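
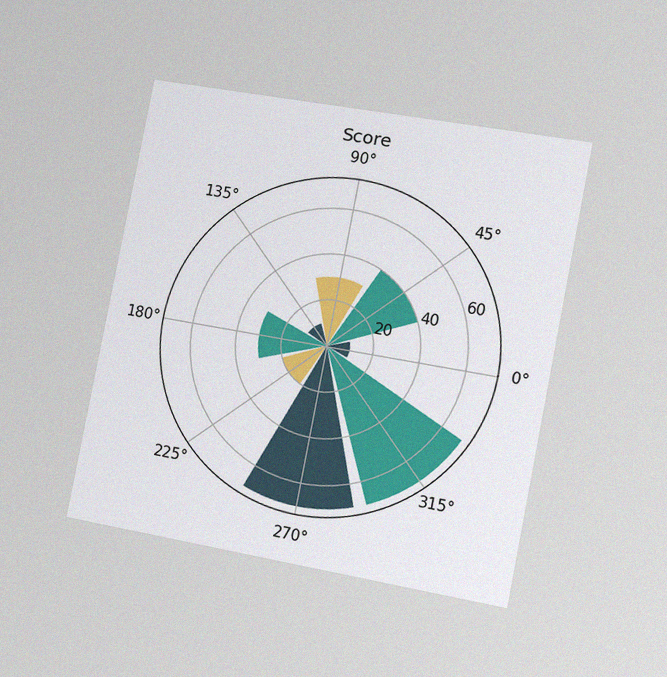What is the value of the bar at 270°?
70

The chart is tilted about 11° clockwise and viewed slightly from the right, with some photo noise. The bar at 270° reaches 70 on the radial axis.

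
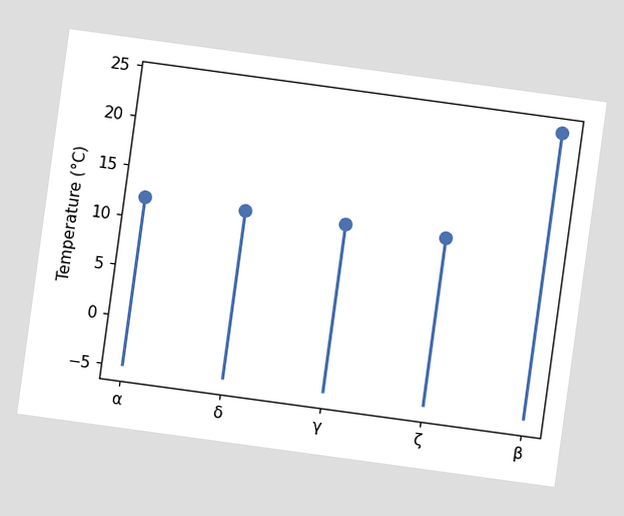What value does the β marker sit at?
The chart is tilted about 8° clockwise. The β marker sits at 24°C.

24°C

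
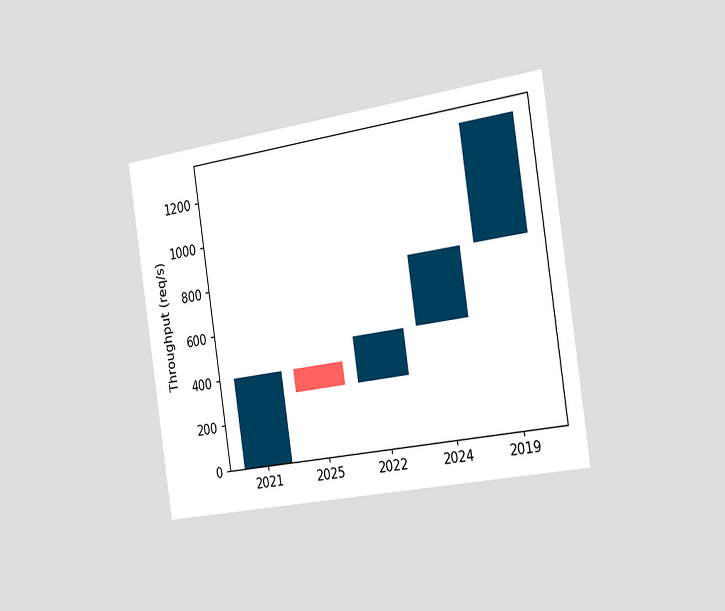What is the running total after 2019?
The chart is tilted about 9° counter-clockwise and viewed slightly from the right. After 2019 the running total reaches 1300req/s.

1300req/s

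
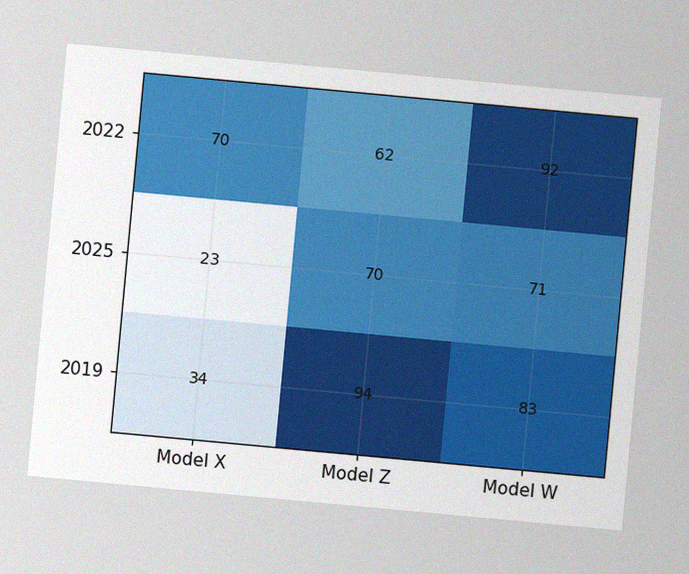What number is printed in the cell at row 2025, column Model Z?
The chart is tilted about 5° clockwise, with some photo noise. The (2025, Model Z) cell reads 70.

70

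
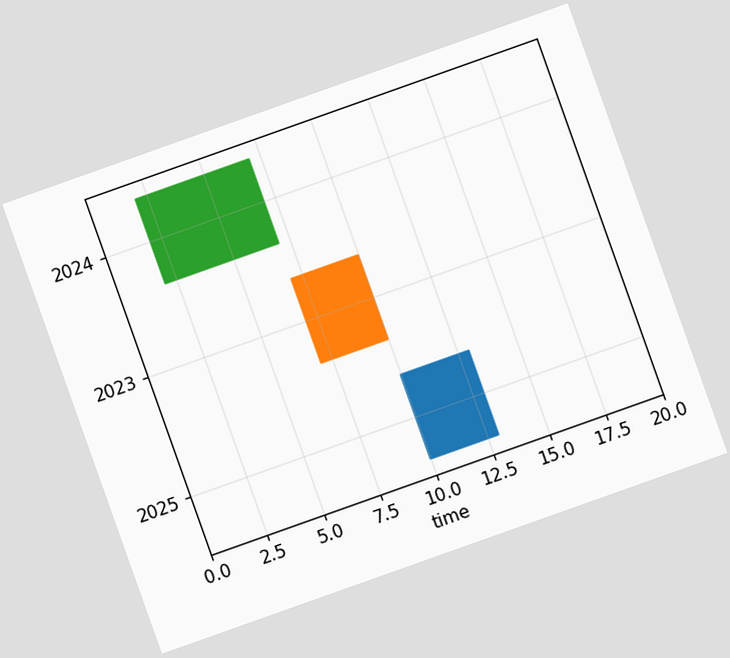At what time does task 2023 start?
7

The chart is tilted about 20° counter-clockwise. The 2023 bar begins at t=7.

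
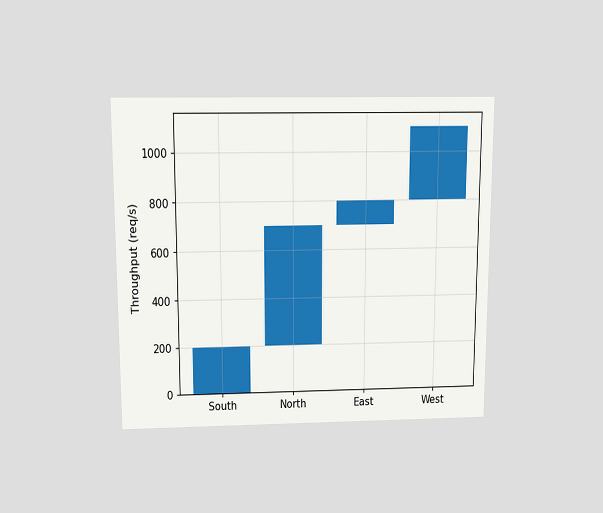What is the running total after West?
1100req/s

The chart is viewed slightly from above. After West the running total reaches 1100req/s.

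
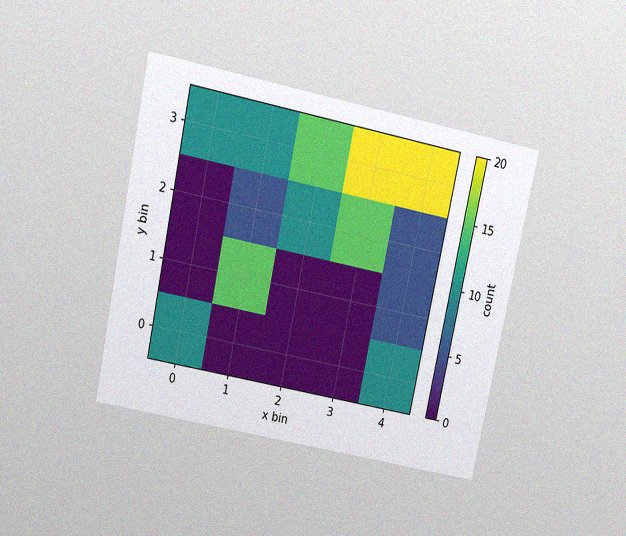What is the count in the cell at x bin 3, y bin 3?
20

The chart is tilted about 12° clockwise and viewed at a slight angle, with some photo noise. Matching the cell (3, 3) against the colorbar gives 20.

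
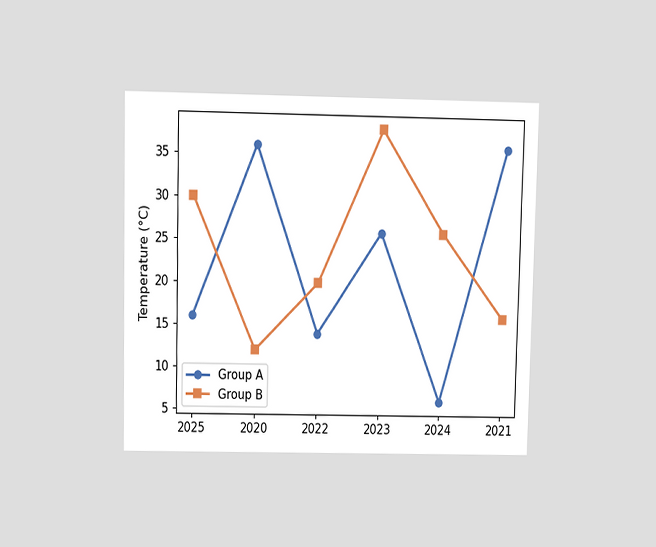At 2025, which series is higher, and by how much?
The chart is viewed slightly from above. At 2025, Group B sits above the other line by 14°C.

Group B, by 14°C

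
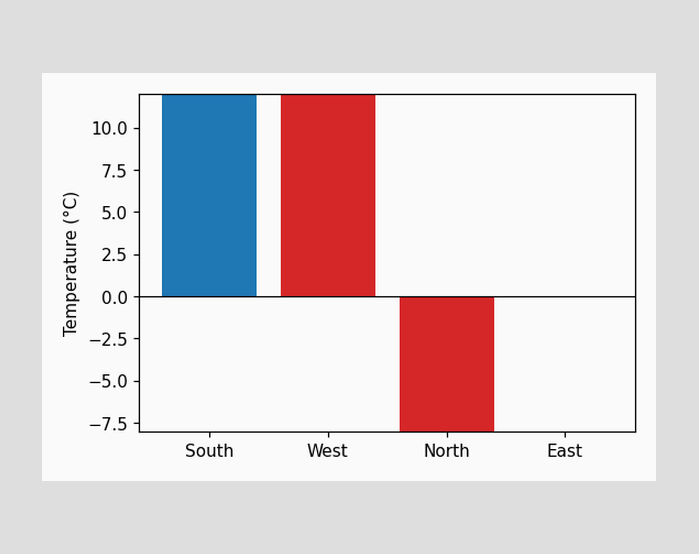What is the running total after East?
After East the running total reaches -8°C.

-8°C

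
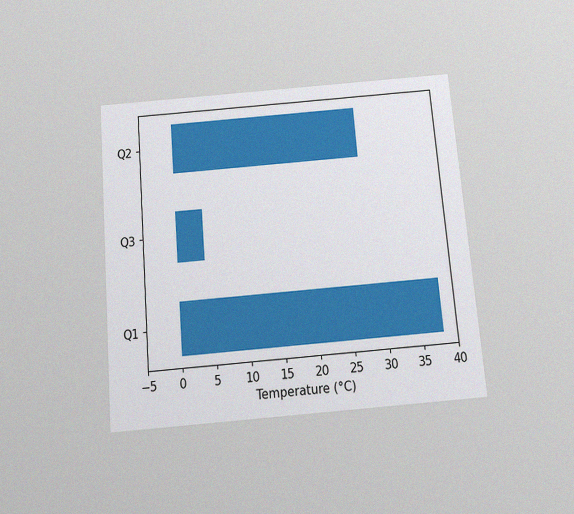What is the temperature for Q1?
The chart is tilted about 5° counter-clockwise and viewed slightly from below, with some photo noise. Reading along the chart's x-axis, the Q1 bar reaches 38°C.

38°C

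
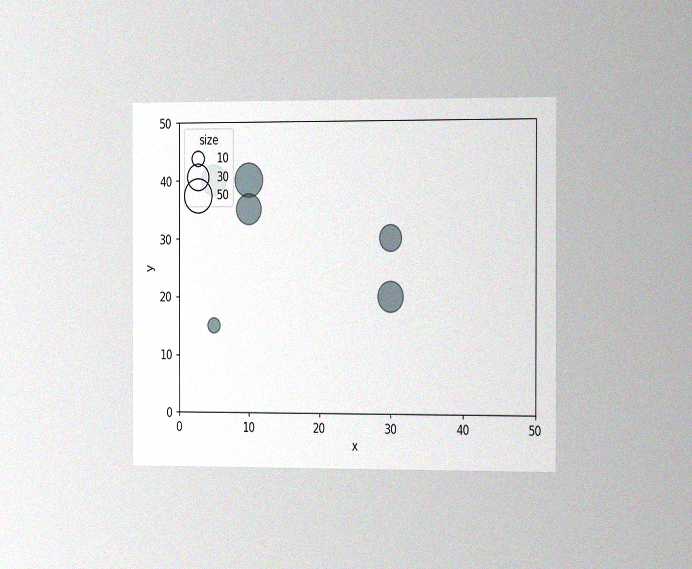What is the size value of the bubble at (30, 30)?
30

The chart is viewed slightly from the right, with some photo noise. Matching the bubble at (30, 30) against the size legend gives 30.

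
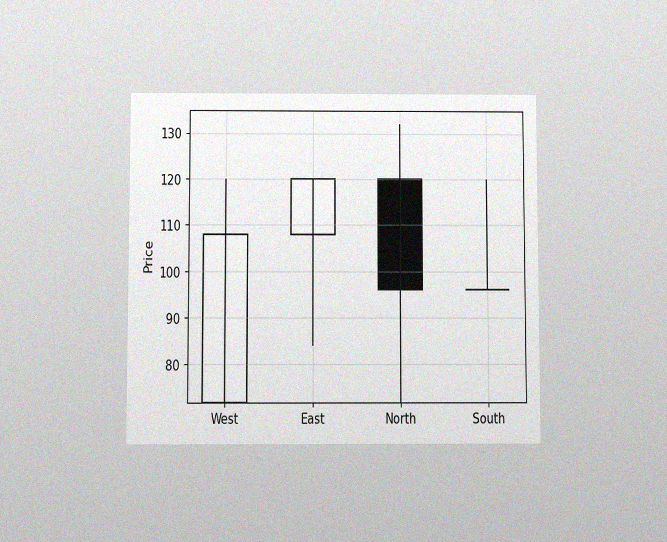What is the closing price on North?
The chart is viewed slightly from below, with some photo noise. The North candle closes at 96.

96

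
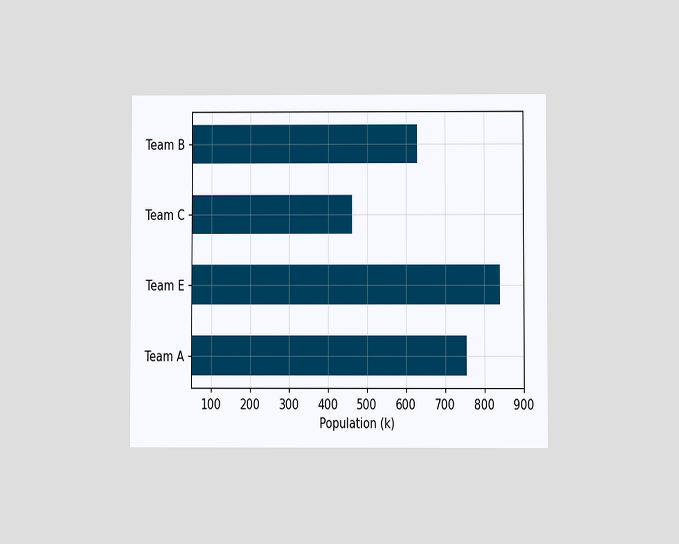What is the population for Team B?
630k

The chart is viewed at a slight angle. Reading along the chart's x-axis, the Team B bar reaches 630k.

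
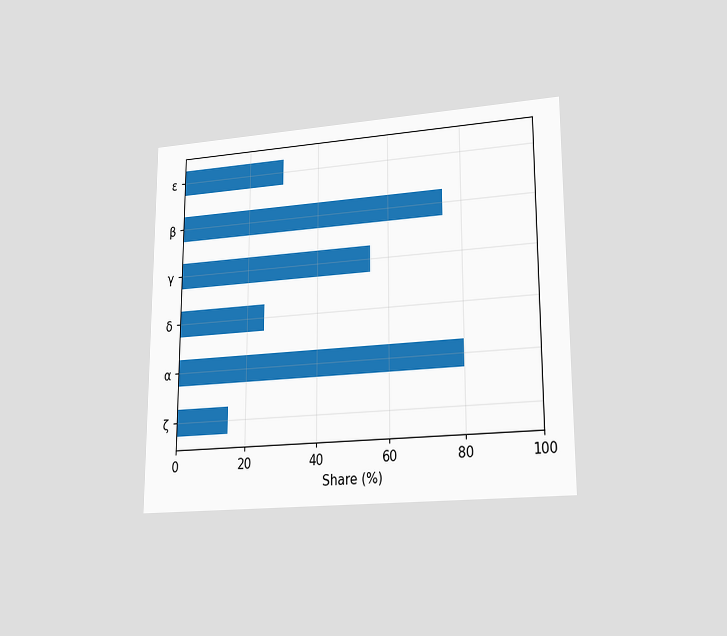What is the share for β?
The chart is viewed at a slight angle. Reading along the chart's x-axis, the β bar reaches 75%.

75%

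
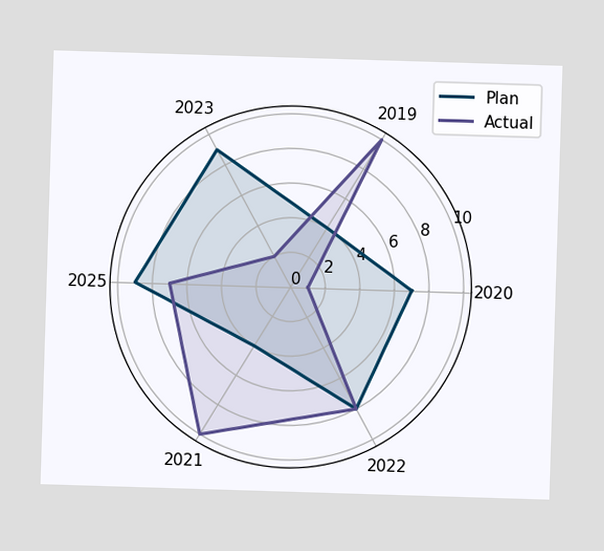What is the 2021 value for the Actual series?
10

On the 2021 axis, Actual reaches 10.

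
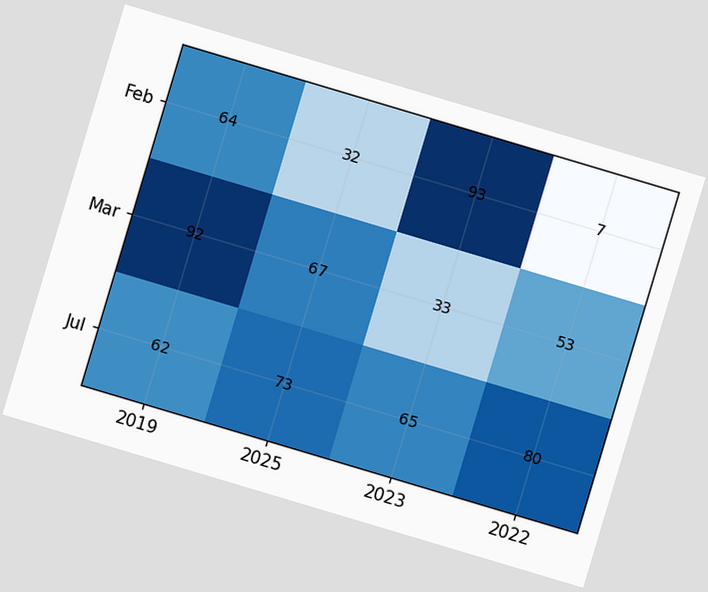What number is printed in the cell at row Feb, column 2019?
The chart is tilted about 17° clockwise. The (Feb, 2019) cell reads 64.

64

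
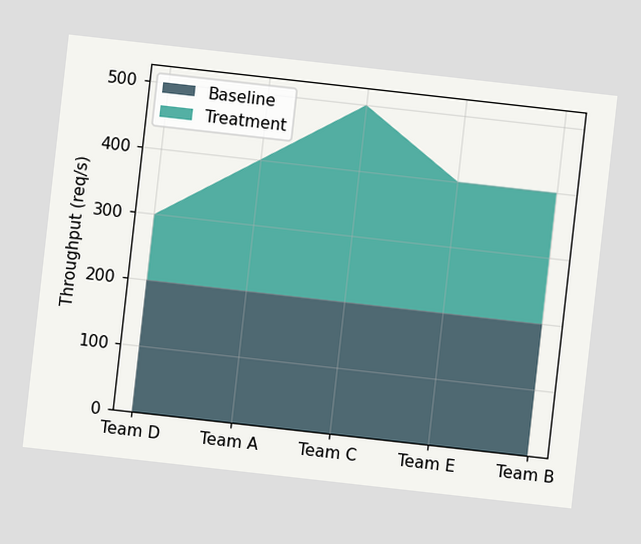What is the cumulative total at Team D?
300req/s

The chart is tilted about 6° clockwise. The stacked total at Team D reaches 300req/s.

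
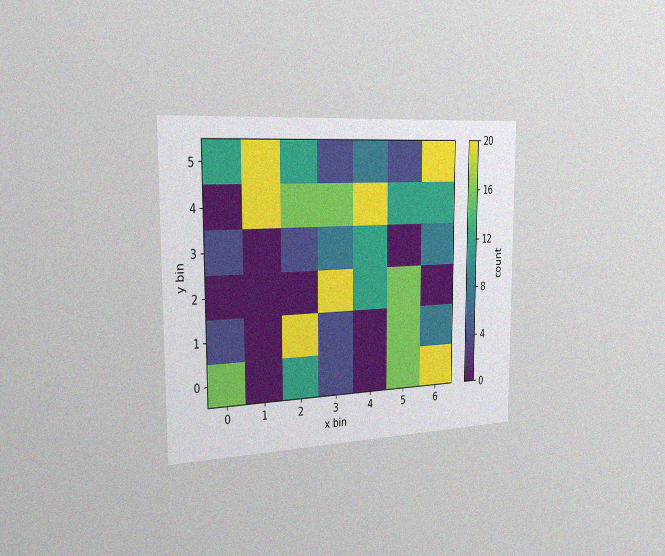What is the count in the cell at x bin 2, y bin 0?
The chart is viewed slightly from the left, with some photo noise. Matching the cell (2, 0) against the colorbar gives 12.

12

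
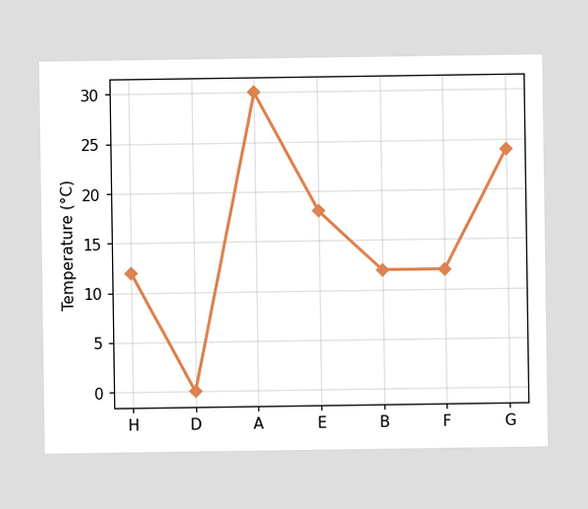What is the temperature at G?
24°C

At G, the line is at 24°C.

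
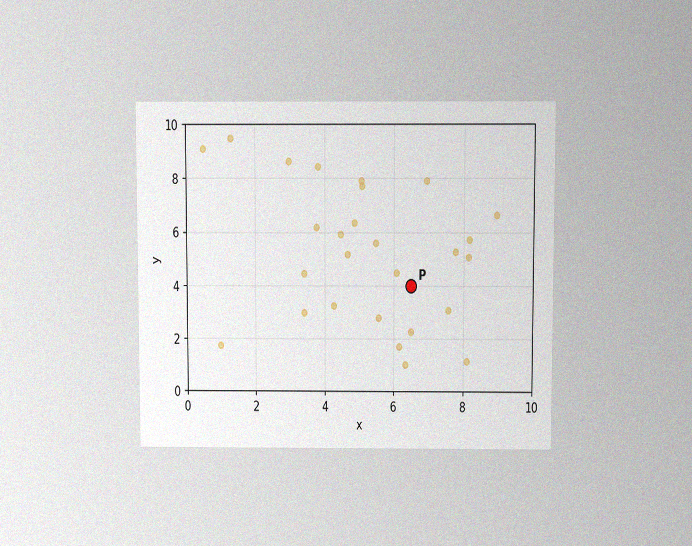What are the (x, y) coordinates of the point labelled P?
The chart is viewed slightly from above, with some photo noise. Following the gridlines from P to each axis, P sits at (6.5, 4).

(6.5, 4)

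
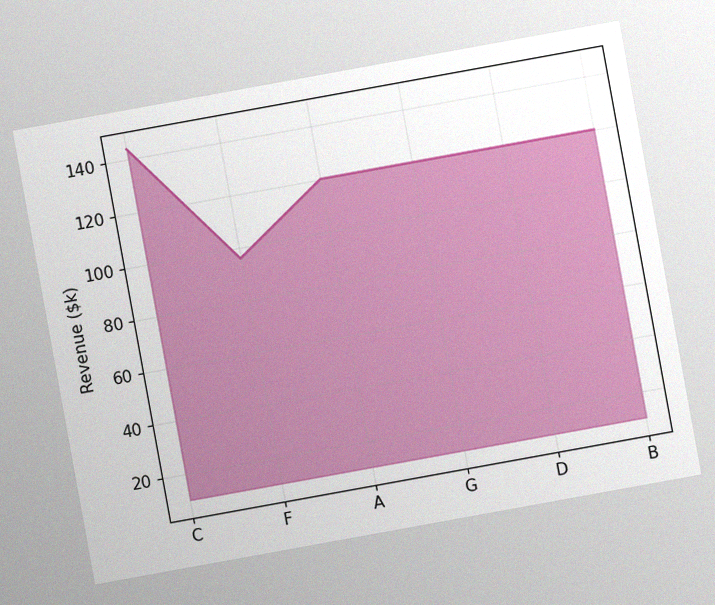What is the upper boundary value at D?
The chart is tilted about 10° counter-clockwise, with some photo noise. At D the upper boundary is at $120k.

$120k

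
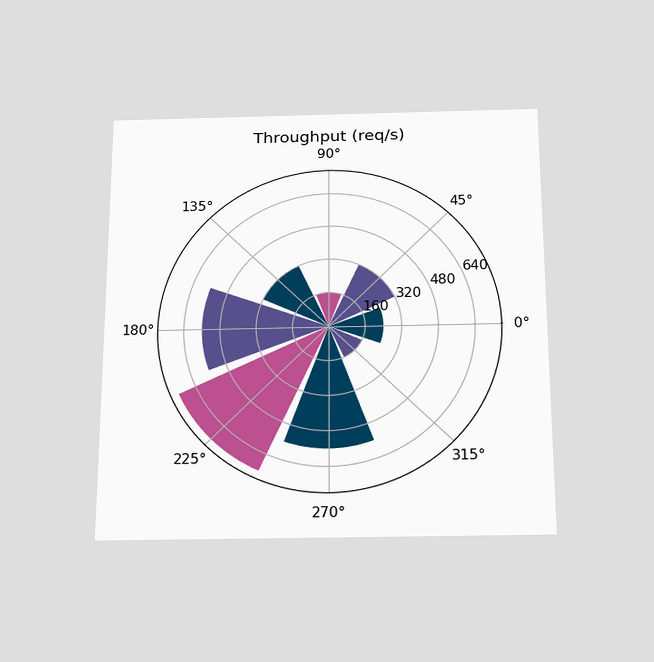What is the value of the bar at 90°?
160req/s

The chart is viewed slightly from below. The bar at 90° reaches 160req/s on the radial axis.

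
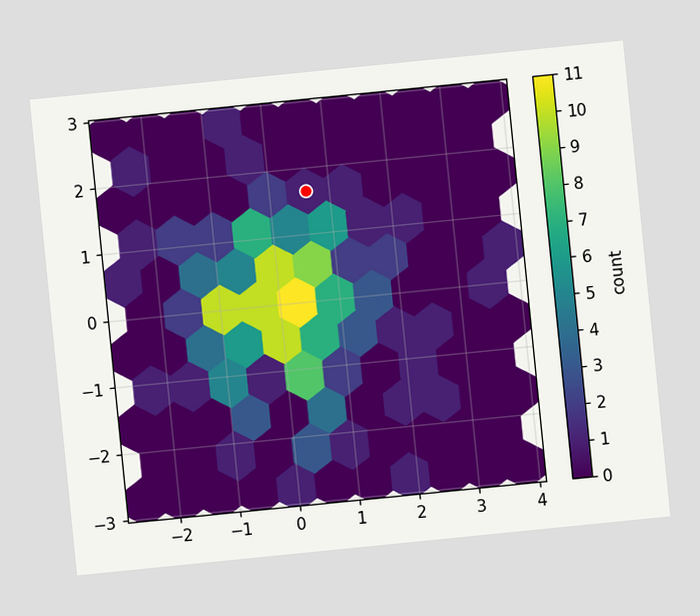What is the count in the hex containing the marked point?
1

The chart is tilted about 6° counter-clockwise. The marked hex reads 1 on the colorbar.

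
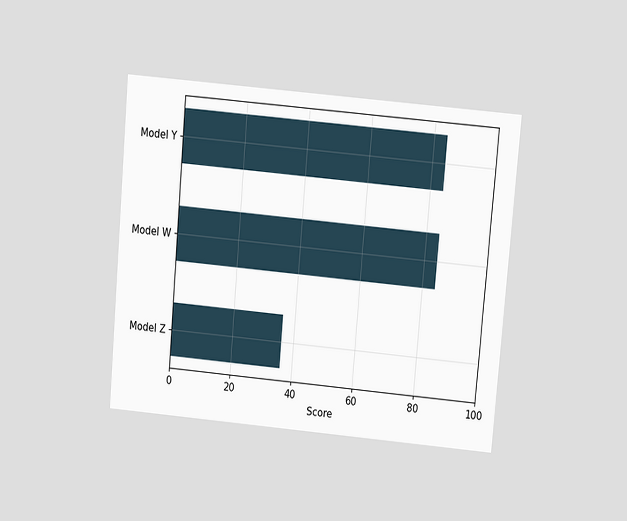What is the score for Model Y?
The chart is tilted about 5° clockwise and viewed slightly from above. Reading along the chart's x-axis, the Model Y bar reaches 84.

84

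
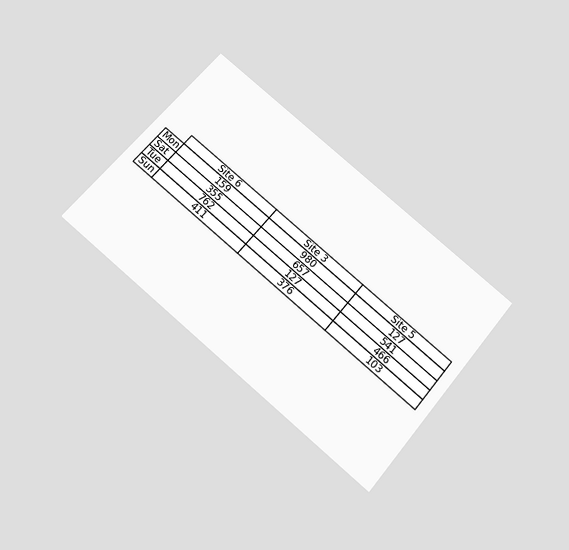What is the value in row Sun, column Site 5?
103

The chart is tilted about 40° clockwise and viewed slightly from below. The (Sun, Site 5) cell reads 103.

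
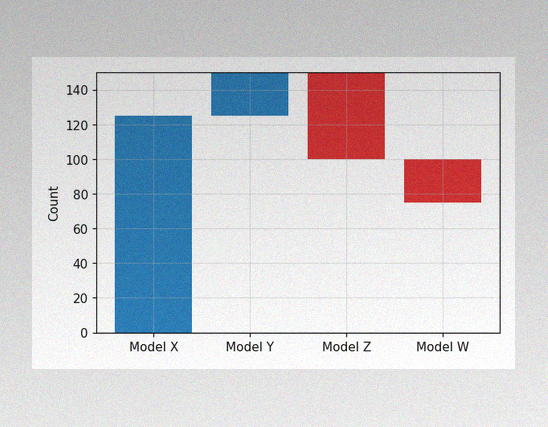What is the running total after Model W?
75

The image has some photo noise and uneven lighting. After Model W the running total reaches 75.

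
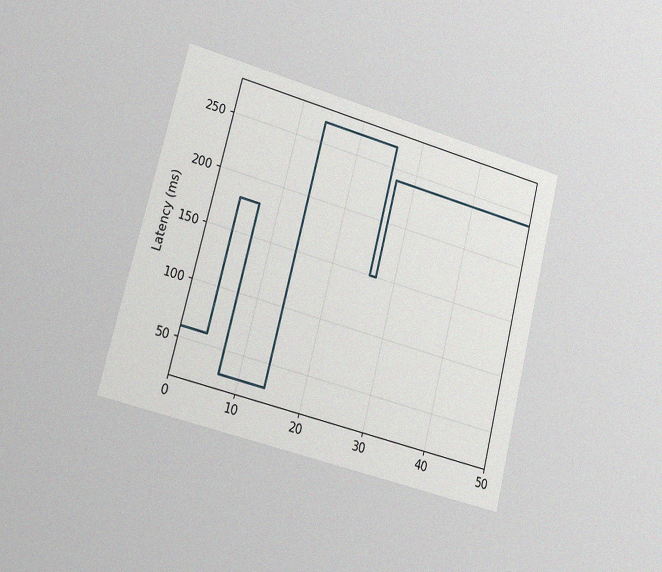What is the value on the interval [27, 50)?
The chart is tilted about 14° clockwise and viewed slightly from the left, with some photo noise. On [27, 50) the step sits at 240ms.

240ms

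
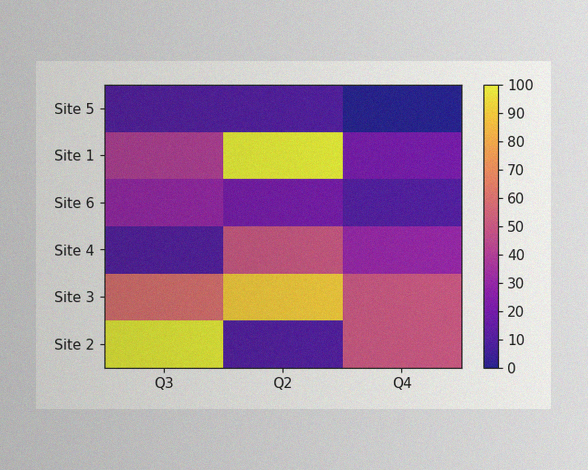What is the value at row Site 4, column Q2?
The image has some photo noise and uneven lighting. Matching cell (Site 4, Q2) against the colorbar gives 50.

50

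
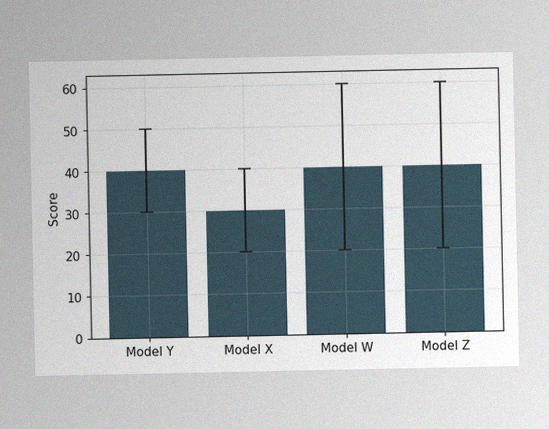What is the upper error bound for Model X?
The image has some photo noise and uneven lighting. The Model X bar's upper whisker reaches 40.

40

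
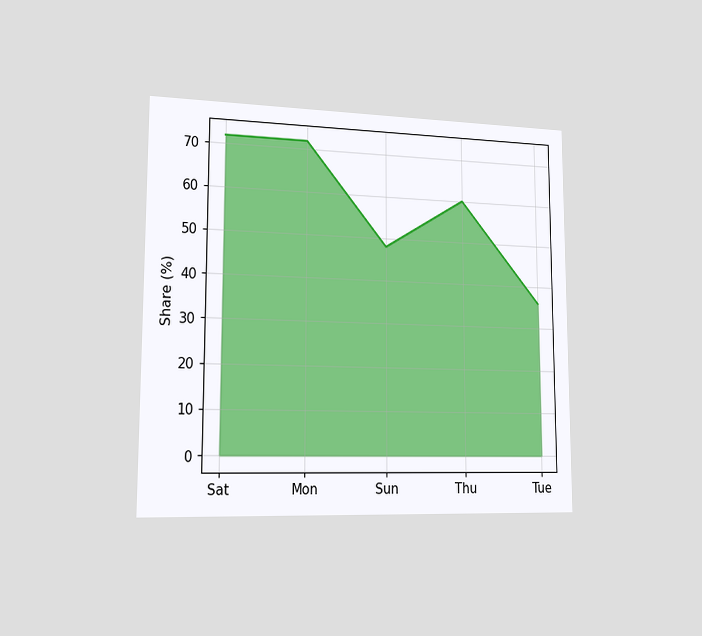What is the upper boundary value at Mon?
72%

The chart is viewed slightly from the left. At Mon the upper boundary is at 72%.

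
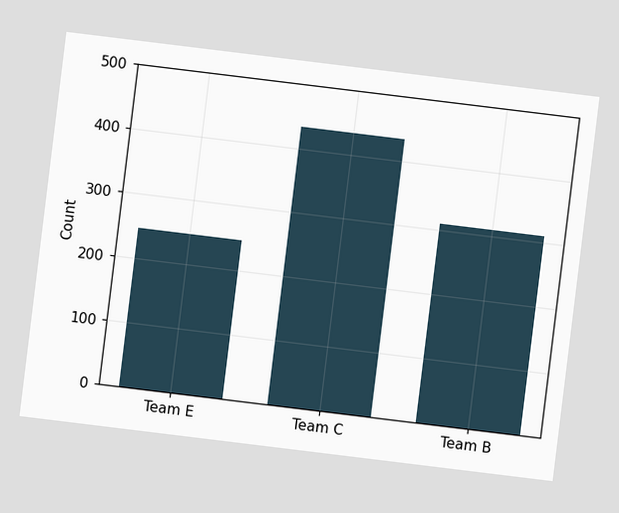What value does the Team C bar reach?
434

The chart is tilted about 7° clockwise. Reading along the chart's y-axis, the Team C bar reaches 434.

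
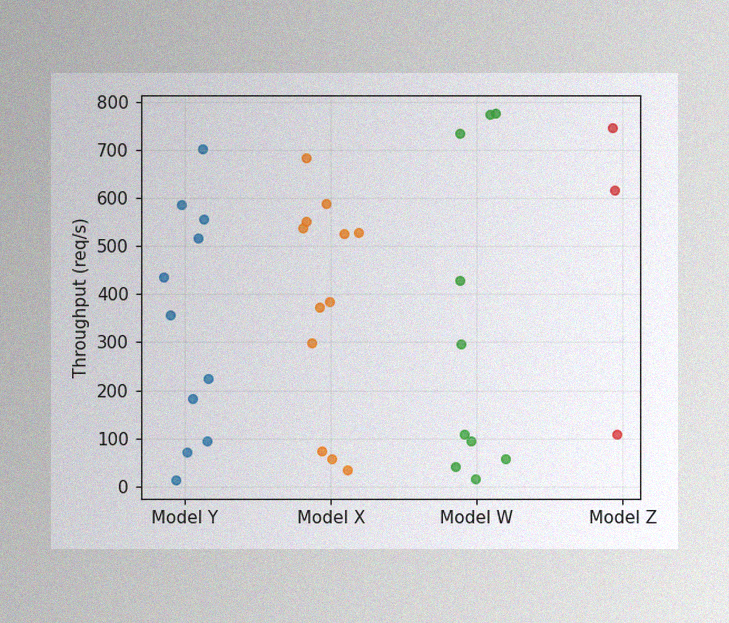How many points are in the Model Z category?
The image has some photo noise and uneven lighting. Counting the markers in the Model Z column gives 3.

3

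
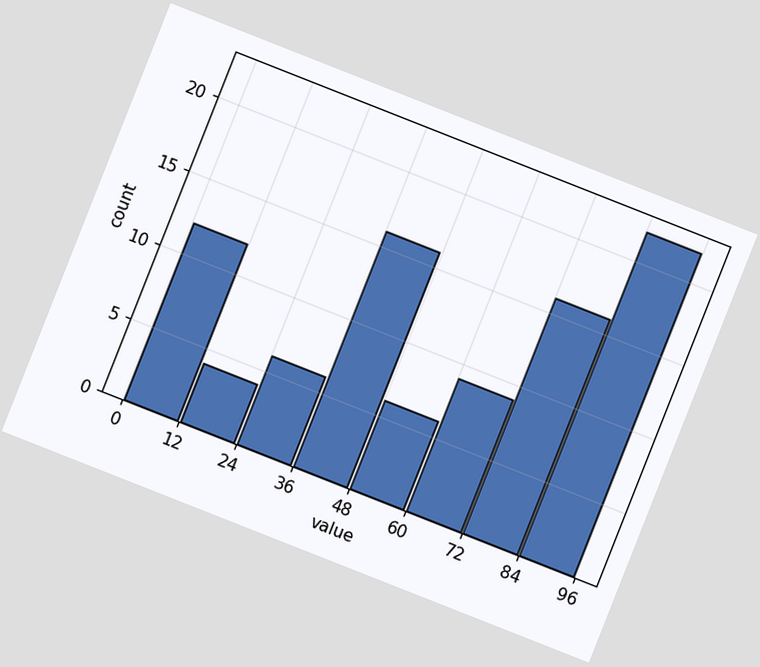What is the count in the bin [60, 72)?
The chart is tilted about 22° clockwise. The [60, 72) bin has height 9.

9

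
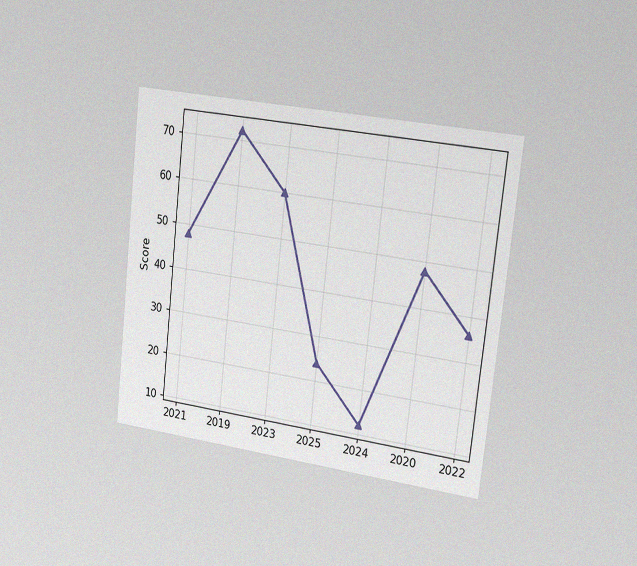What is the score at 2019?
The chart is tilted about 6° clockwise and viewed slightly from the right, with some photo noise. At 2019, the line is at 72.

72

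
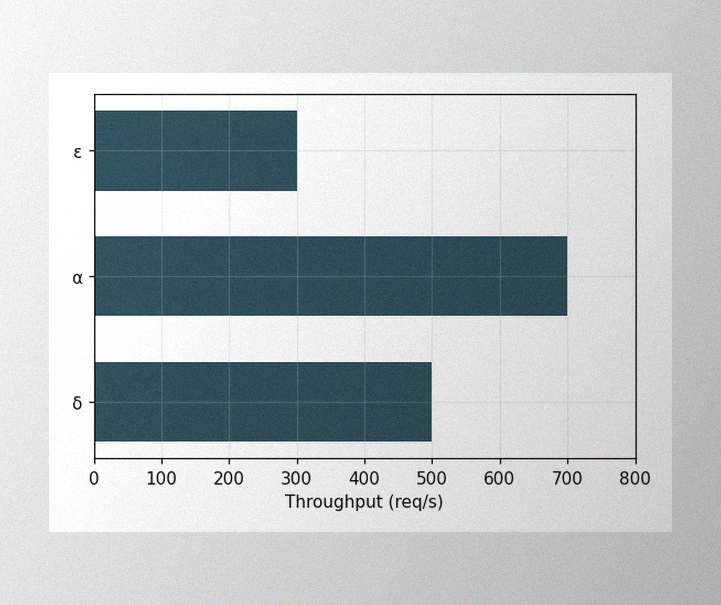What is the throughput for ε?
The image has some photo noise and uneven lighting. Reading along the chart's x-axis, the ε bar reaches 300req/s.

300req/s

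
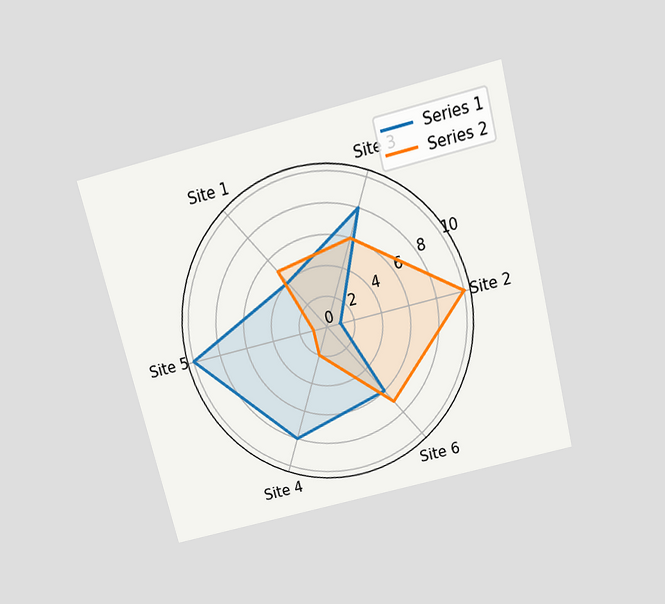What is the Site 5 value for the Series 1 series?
The chart is tilted about 14° counter-clockwise and viewed slightly from above. On the Site 5 axis, Series 1 reaches 10.

10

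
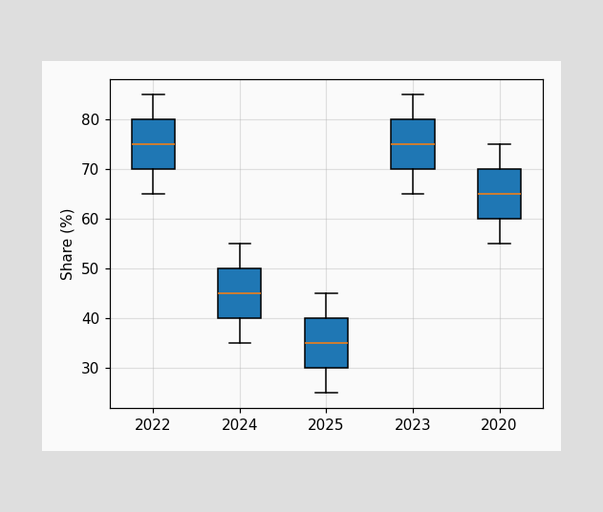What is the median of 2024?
45%

The median line in the 2024 box sits at 45%.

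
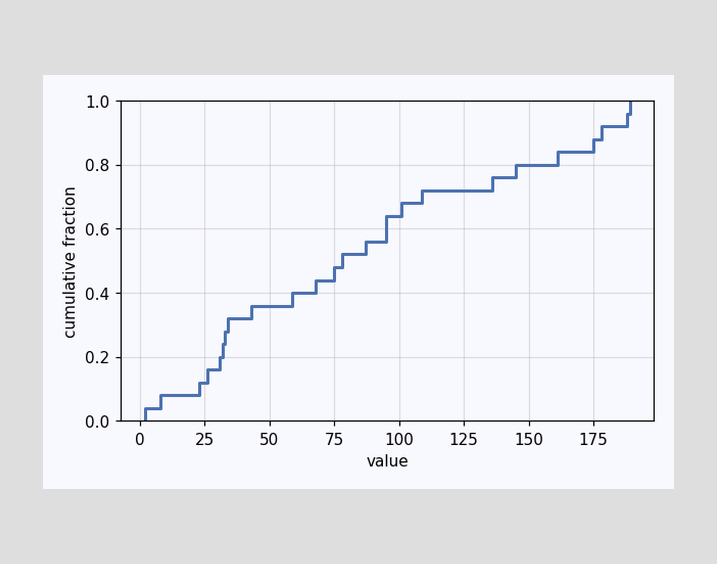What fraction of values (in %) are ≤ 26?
16%

At x=26 the ECDF step is at 16%.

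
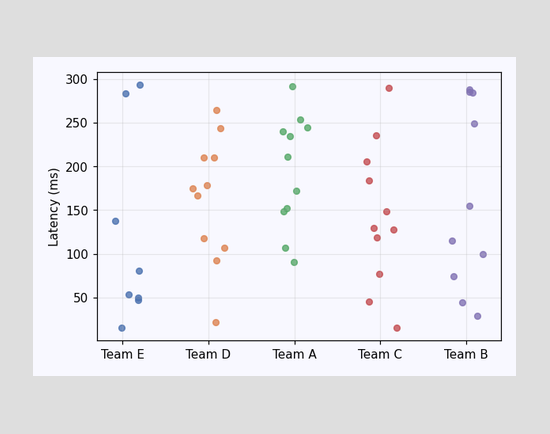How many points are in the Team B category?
10

Counting the markers in the Team B column gives 10.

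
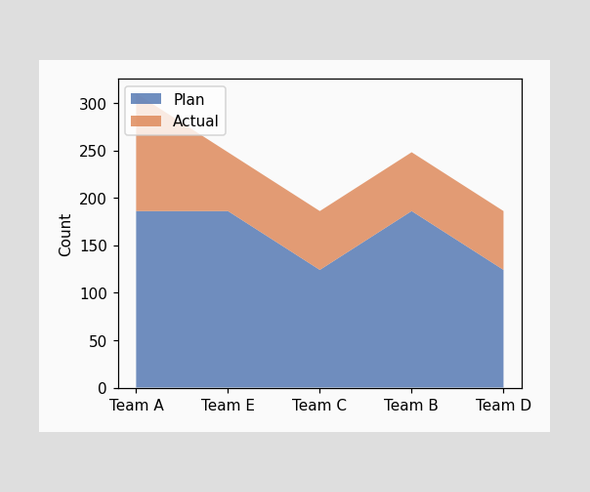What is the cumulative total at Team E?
248

The stacked total at Team E reaches 248.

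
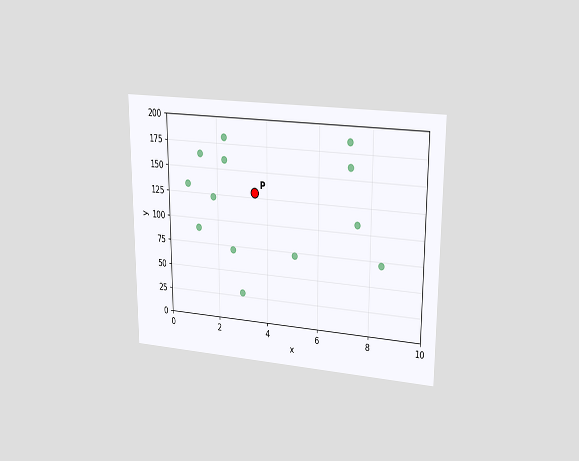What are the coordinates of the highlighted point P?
(3.5, 130)

The chart is viewed at a slight angle. Following the gridlines from P to each axis, P sits at (3.5, 130).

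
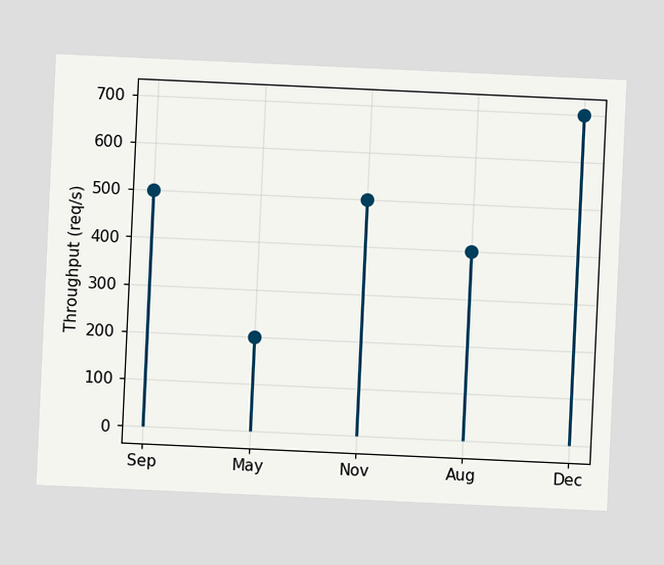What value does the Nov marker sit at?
The chart is tilted about 3° clockwise. The Nov marker sits at 500req/s.

500req/s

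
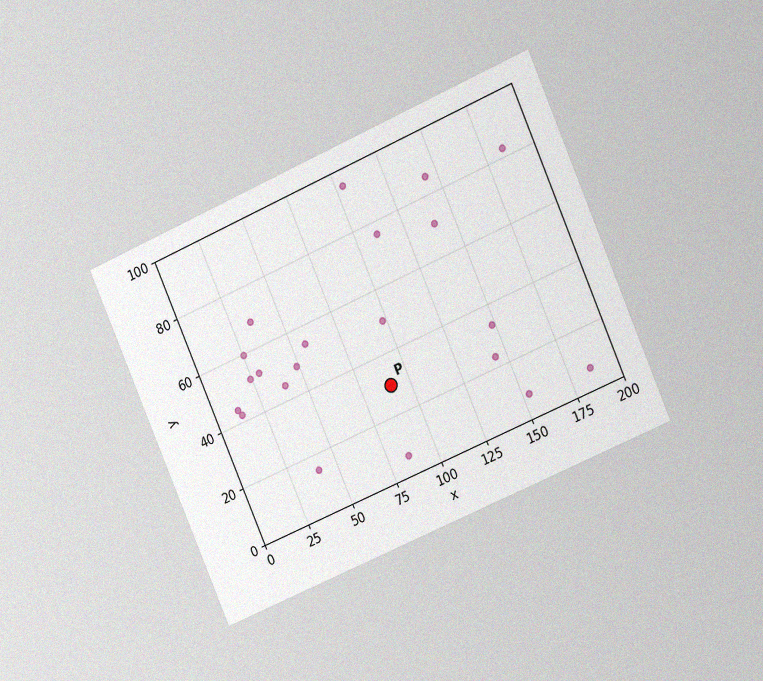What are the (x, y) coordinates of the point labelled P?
The chart is tilted about 24° counter-clockwise and viewed at a slight angle, with some photo noise. Following the gridlines from P to each axis, P sits at (90, 30).

(90, 30)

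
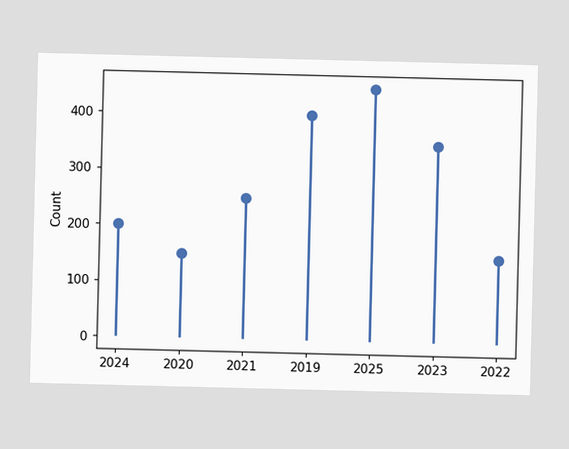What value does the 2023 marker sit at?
The 2023 marker sits at 350.

350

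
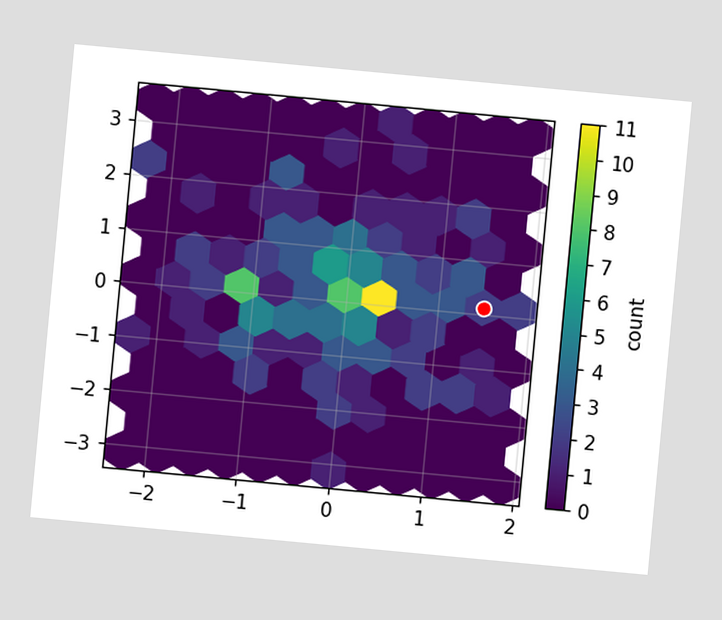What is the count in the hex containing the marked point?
2

The chart is tilted about 5° clockwise. The marked hex reads 2 on the colorbar.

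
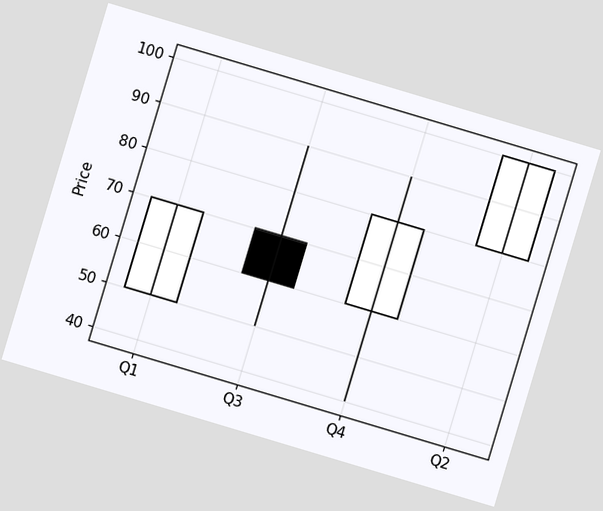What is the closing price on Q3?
The chart is tilted about 17° clockwise. The Q3 candle closes at 60.

60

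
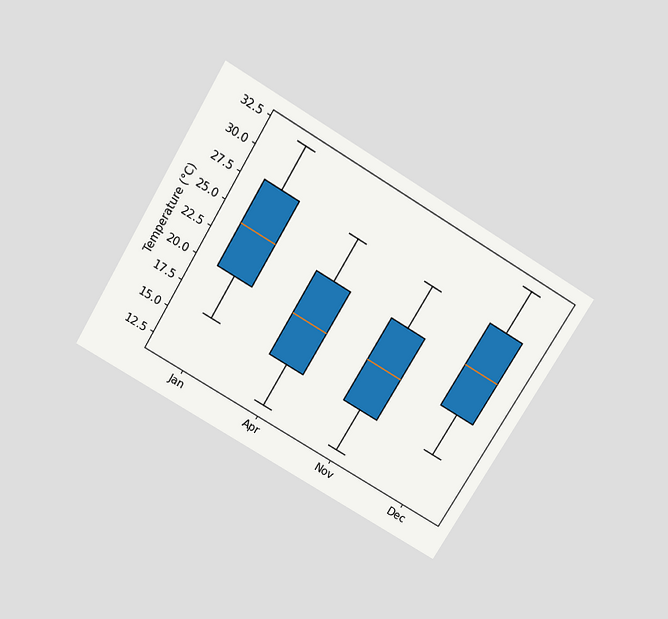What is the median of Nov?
The chart is tilted about 31° clockwise and viewed slightly from above. The median line in the Nov box sits at 20°C.

20°C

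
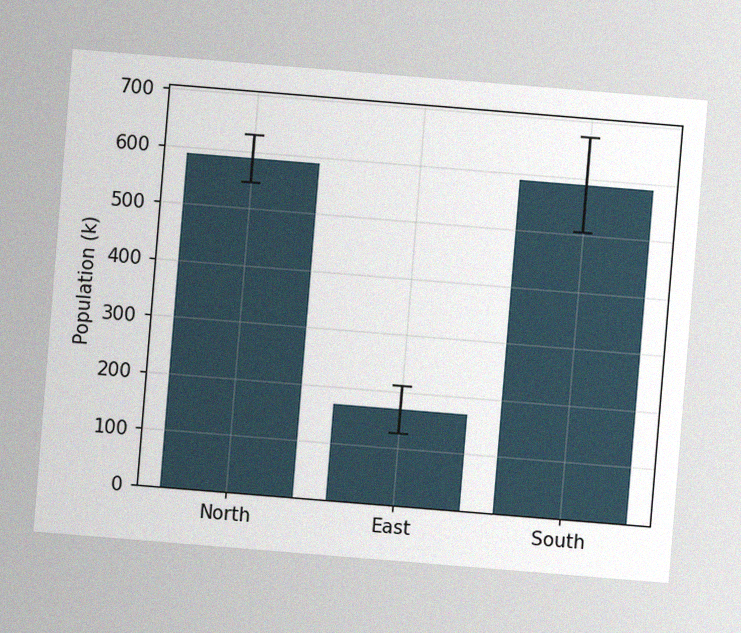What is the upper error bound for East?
The chart is tilted about 5° clockwise, with some photo noise. The East bar's upper whisker reaches 210k.

210k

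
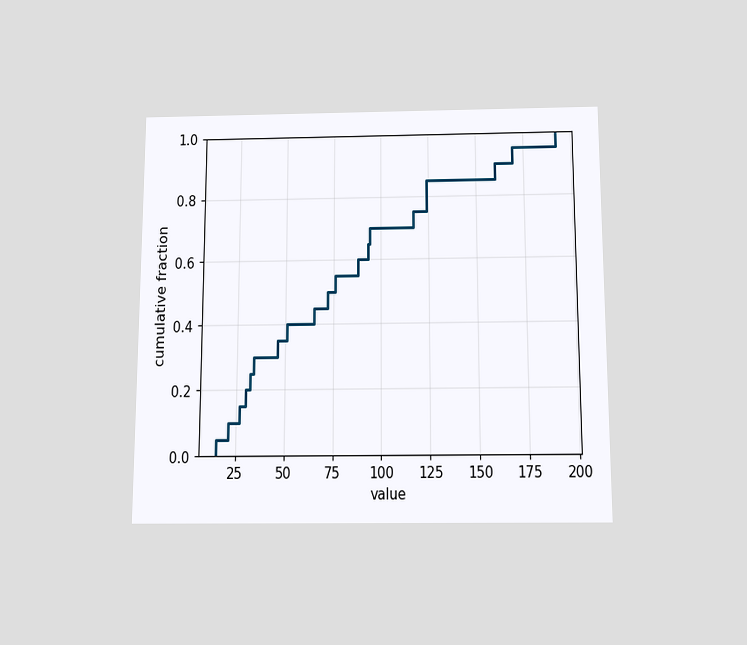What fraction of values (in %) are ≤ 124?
85%

The chart is viewed slightly from below. At x=124 the ECDF step is at 85%.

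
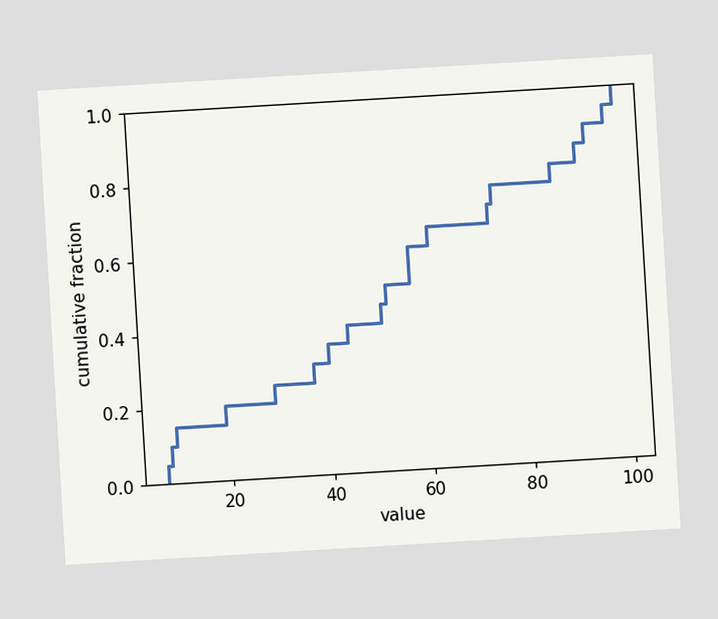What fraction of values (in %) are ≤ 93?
The chart is tilted about 3° counter-clockwise. At x=93 the ECDF step is at 90%.

90%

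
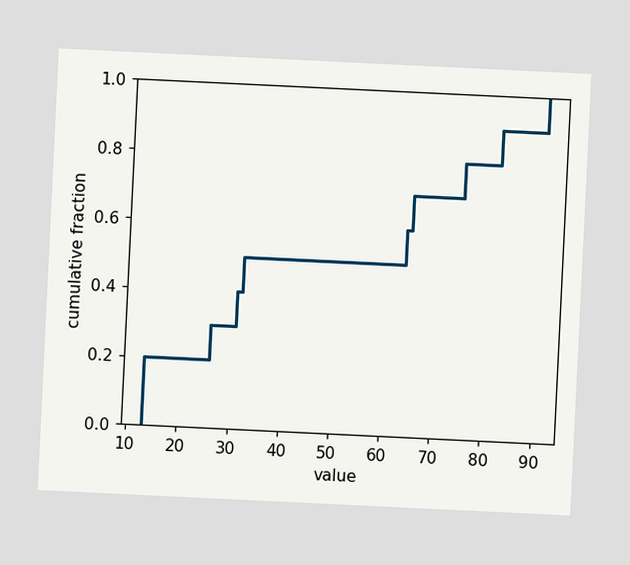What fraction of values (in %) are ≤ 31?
40%

The chart is tilted about 3° clockwise. At x=31 the ECDF step is at 40%.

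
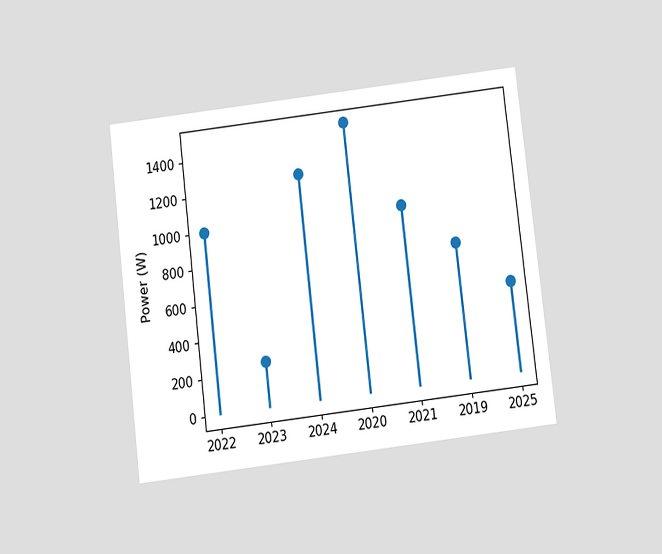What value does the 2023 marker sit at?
250W

The chart is tilted about 7° counter-clockwise and viewed slightly from below. The 2023 marker sits at 250W.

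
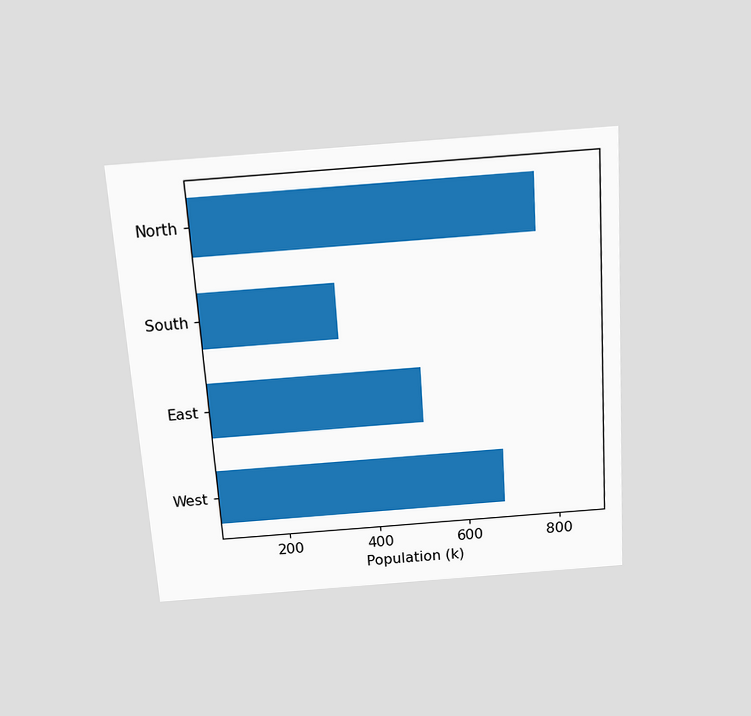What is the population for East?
510k

The chart is tilted about 4° counter-clockwise and viewed slightly from above. Reading along the chart's x-axis, the East bar reaches 510k.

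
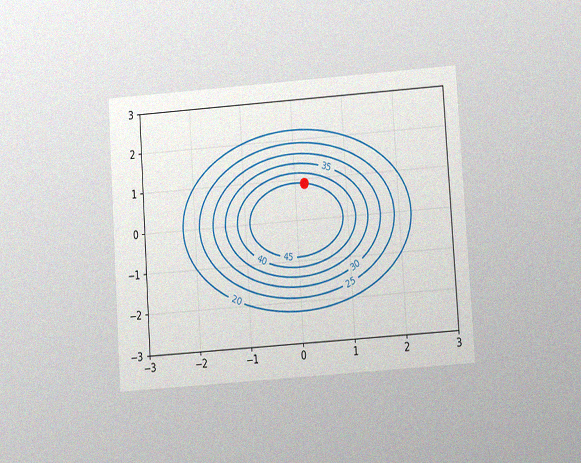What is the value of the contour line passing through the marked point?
45

The chart is tilted about 4° counter-clockwise and viewed at a slight angle, with some photo noise. The marked point sits on the contour labelled 45.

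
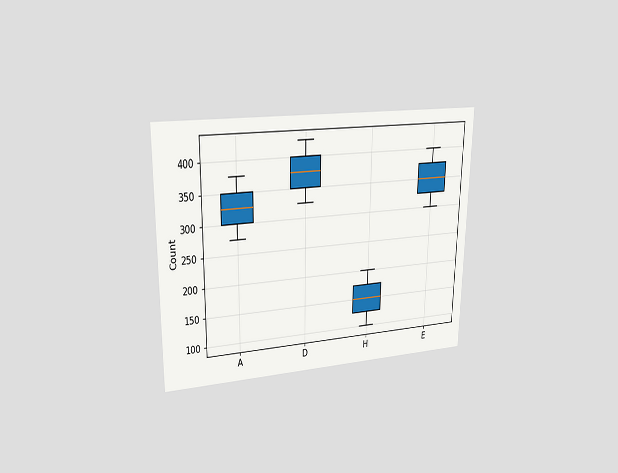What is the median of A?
The chart is viewed at a slight angle. The median line in the A box sits at 325.

325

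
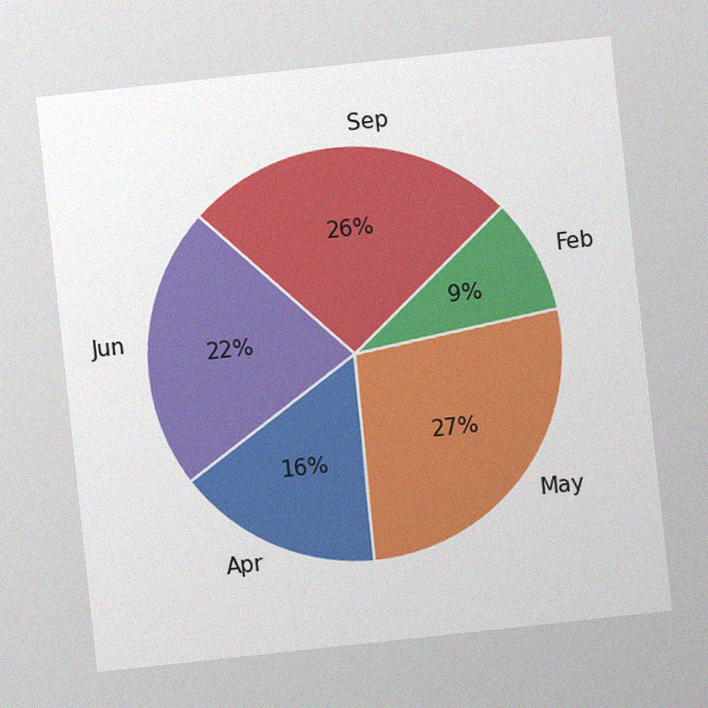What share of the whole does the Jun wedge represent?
22%

The chart is tilted about 6° counter-clockwise, with some photo noise. The Jun slice takes up 22% of the pie.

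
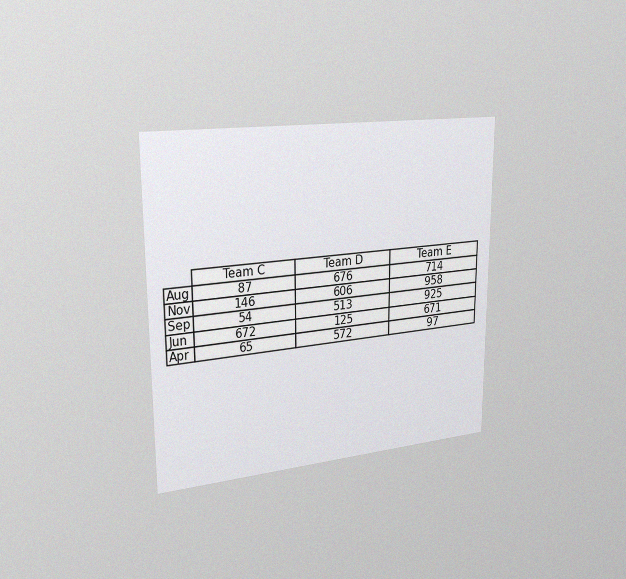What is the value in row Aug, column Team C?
The chart is viewed slightly from the left, with some photo noise. The (Aug, Team C) cell reads 87.

87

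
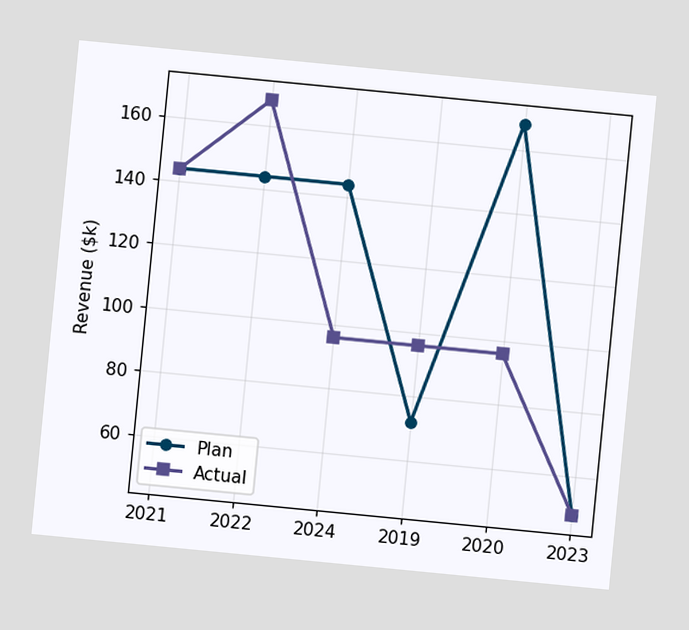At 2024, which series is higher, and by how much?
The chart is tilted about 6° clockwise. At 2024, Plan sits above the other line by $48k.

Plan, by $48k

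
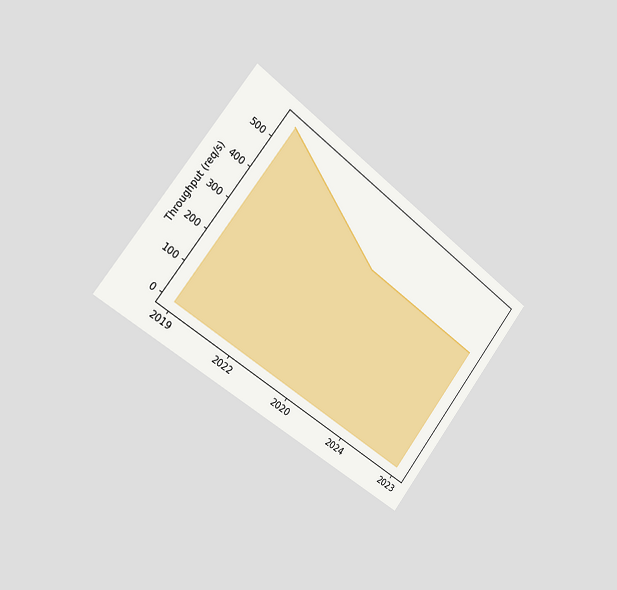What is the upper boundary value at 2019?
The chart is tilted about 37° clockwise and viewed slightly from the left. At 2019 the upper boundary is at 560req/s.

560req/s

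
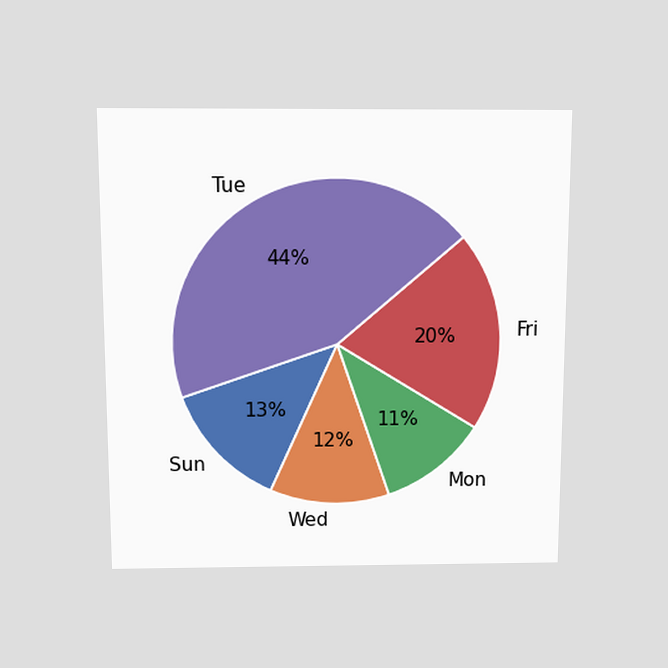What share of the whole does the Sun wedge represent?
The chart is viewed slightly from above. The Sun slice takes up 13% of the pie.

13%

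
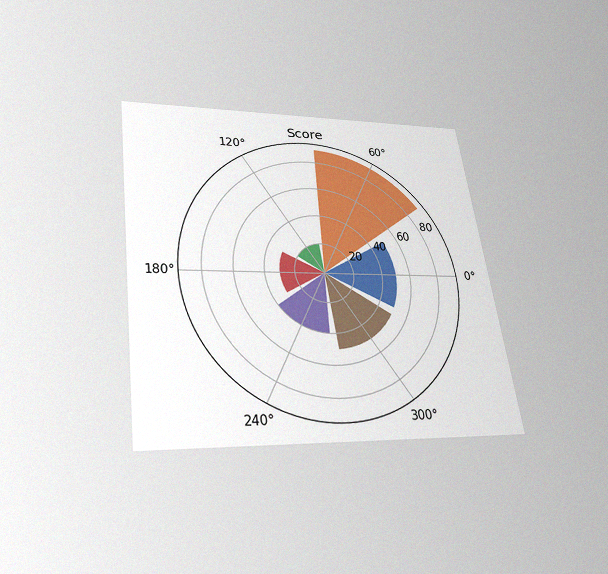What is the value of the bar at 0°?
50

The chart is tilted about 8° counter-clockwise and viewed slightly from below, with some photo noise. The bar at 0° reaches 50 on the radial axis.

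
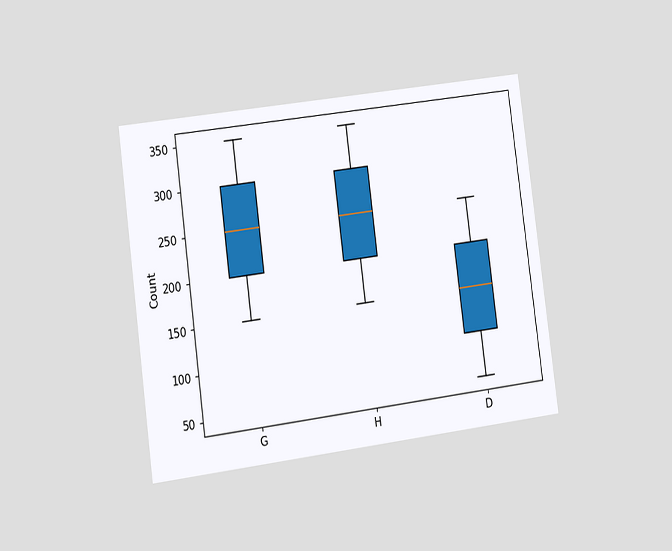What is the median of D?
The chart is tilted about 8° counter-clockwise and viewed slightly from the left. The median line in the D box sits at 150.

150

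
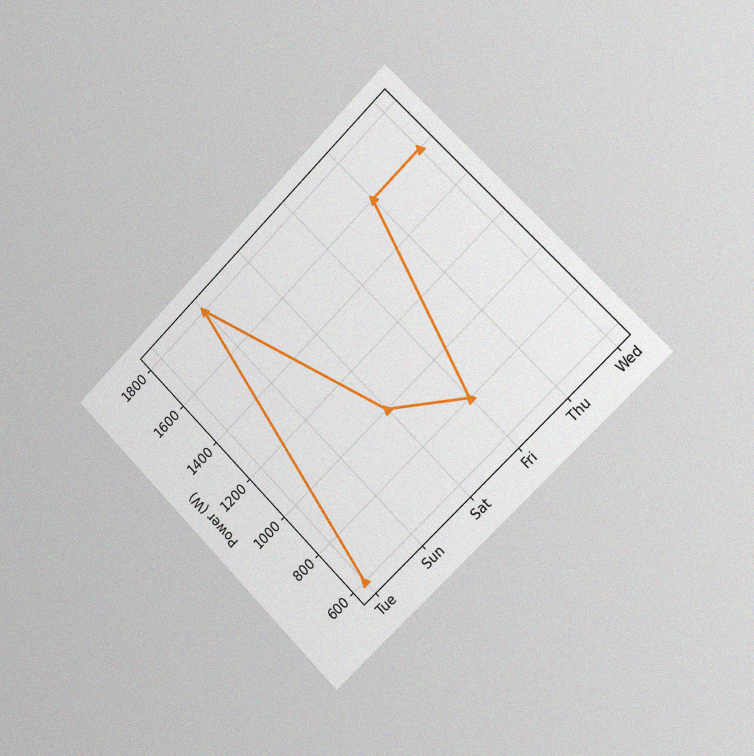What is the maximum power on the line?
The chart is tilted about 45° counter-clockwise and viewed slightly from the right, with some photo noise. The highest point is at Sun, and reading across to the y-axis gives 1800W.

1800W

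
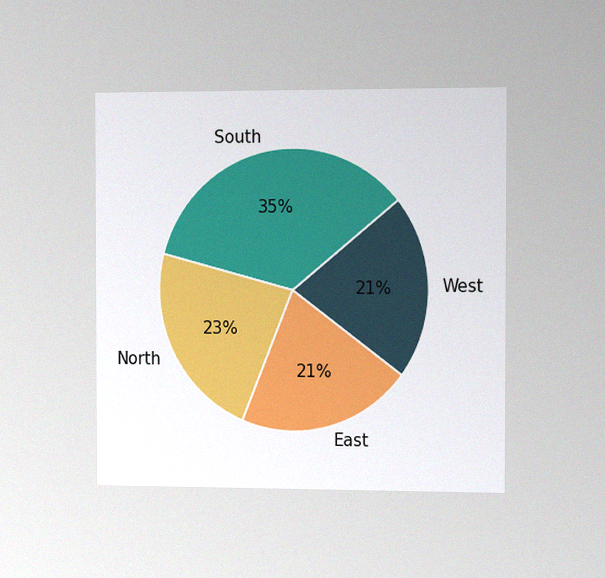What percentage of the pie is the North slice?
The chart is viewed slightly from the right, with some photo noise. The North slice takes up 23% of the pie.

23%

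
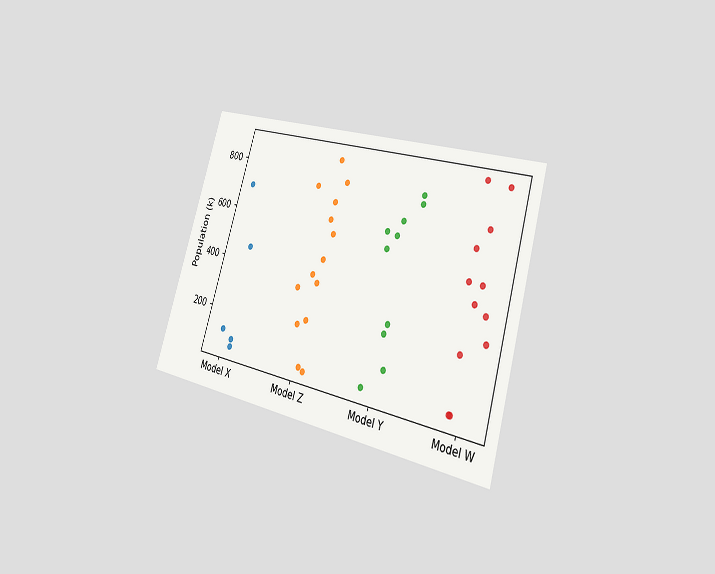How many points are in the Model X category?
The chart is tilted about 17° clockwise and viewed slightly from the right. Counting the markers in the Model X column gives 5.

5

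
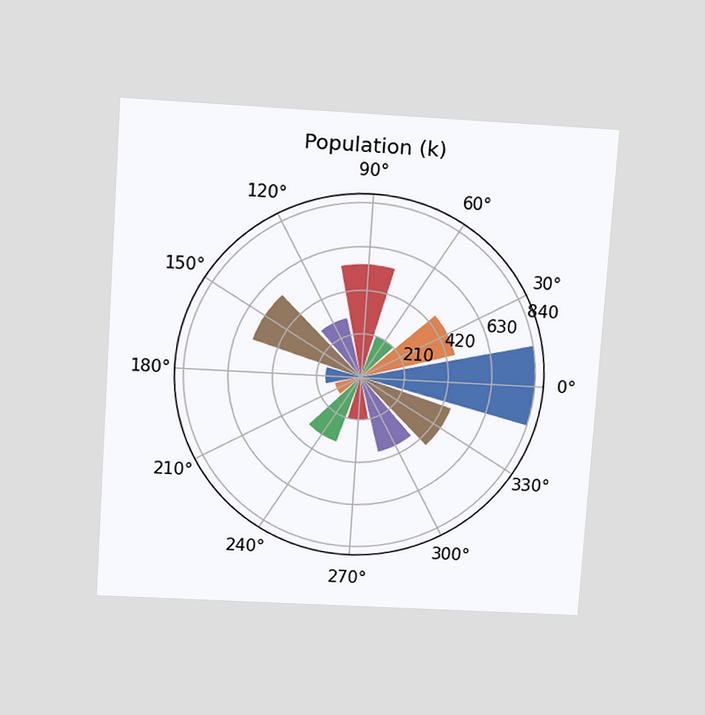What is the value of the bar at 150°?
546k

The chart is tilted about 4° clockwise and viewed slightly from above. The bar at 150° reaches 546k on the radial axis.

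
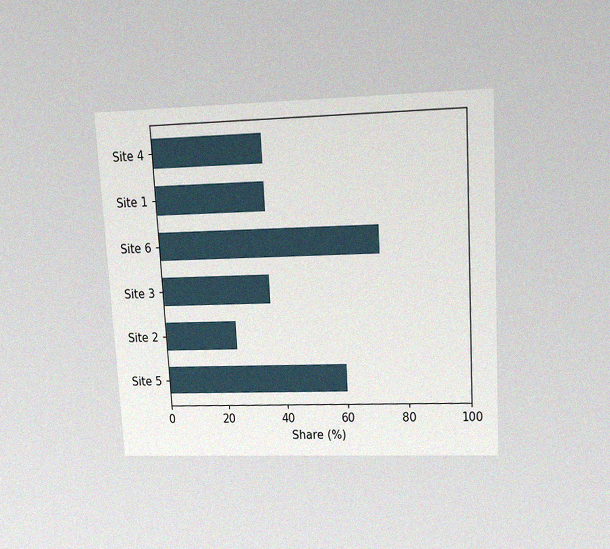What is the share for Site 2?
The chart is tilted about 3° counter-clockwise and viewed slightly from above, with some photo noise. Reading along the chart's x-axis, the Site 2 bar reaches 24%.

24%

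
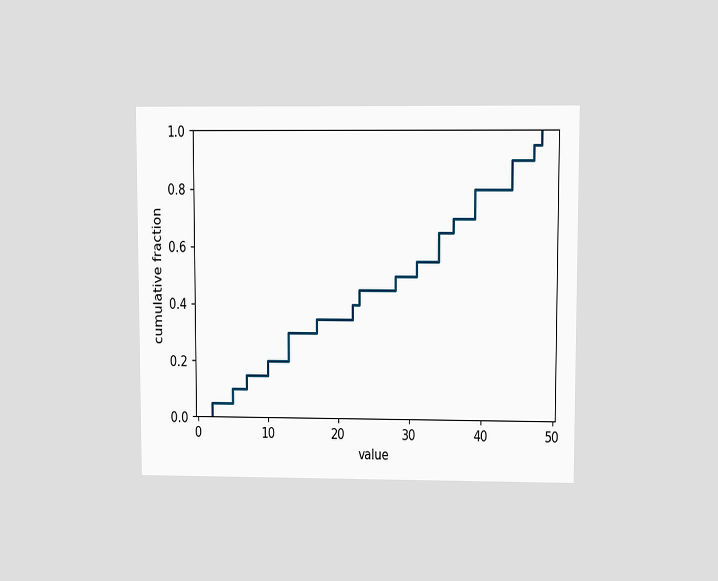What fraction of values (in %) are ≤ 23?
45%

The chart is viewed at a slight angle. At x=23 the ECDF step is at 45%.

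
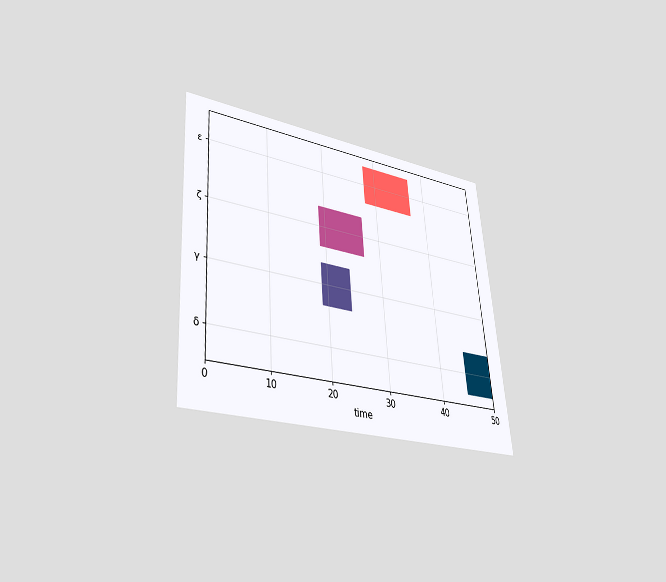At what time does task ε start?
28

The chart is tilted about 4° counter-clockwise and viewed slightly from below. The ε bar begins at t=28.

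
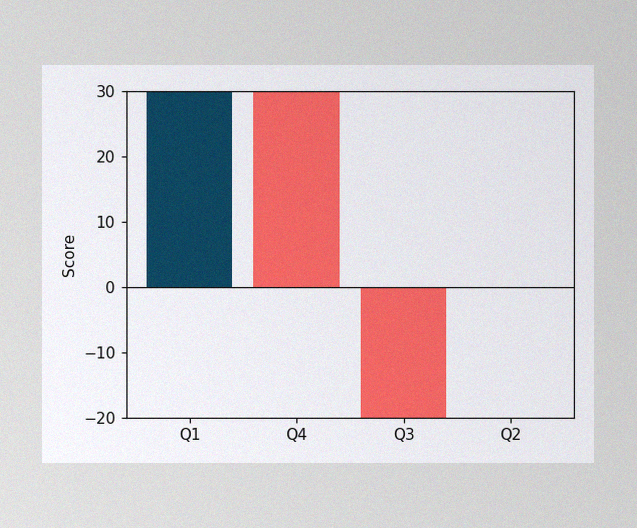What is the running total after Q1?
30

The image has some photo noise and uneven lighting. After Q1 the running total reaches 30.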